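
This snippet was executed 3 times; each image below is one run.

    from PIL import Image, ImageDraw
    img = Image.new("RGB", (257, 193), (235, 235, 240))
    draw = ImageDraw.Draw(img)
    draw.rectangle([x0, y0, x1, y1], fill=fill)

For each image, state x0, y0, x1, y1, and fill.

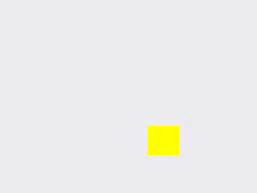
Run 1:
x0 = 148; y0 = 126; x1 = 178; y1 = 154; fill = 'yellow'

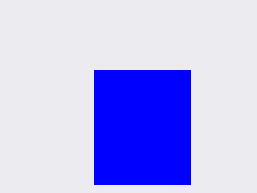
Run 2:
x0 = 94, y0 = 70, x1 = 190, y1 = 184, fill = 'blue'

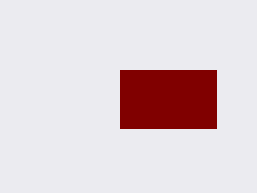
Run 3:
x0 = 120, y0 = 70, x1 = 216, y1 = 128, fill = 'maroon'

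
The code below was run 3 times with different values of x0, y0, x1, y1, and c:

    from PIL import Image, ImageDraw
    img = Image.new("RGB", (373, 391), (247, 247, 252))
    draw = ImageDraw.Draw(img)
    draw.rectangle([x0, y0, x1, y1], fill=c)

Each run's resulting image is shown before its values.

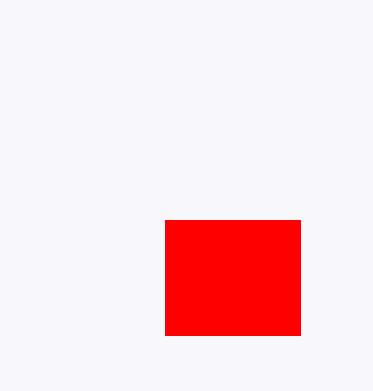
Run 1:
x0 = 165; y0 = 220; x1 = 300; y1 = 335; c = 'red'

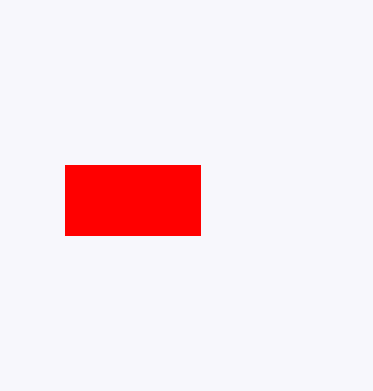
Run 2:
x0 = 65
y0 = 165
x1 = 200
y1 = 235
c = 'red'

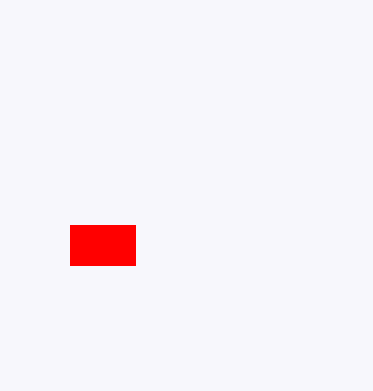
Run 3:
x0 = 70; y0 = 225; x1 = 135; y1 = 265; c = 'red'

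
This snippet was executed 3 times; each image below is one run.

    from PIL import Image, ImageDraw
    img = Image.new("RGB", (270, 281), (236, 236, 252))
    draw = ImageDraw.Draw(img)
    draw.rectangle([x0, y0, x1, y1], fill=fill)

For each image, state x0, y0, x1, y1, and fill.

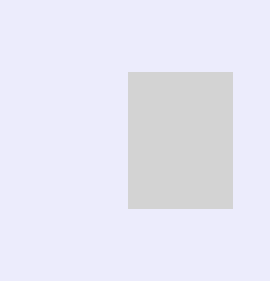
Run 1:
x0 = 128, y0 = 72, x1 = 232, y1 = 208, fill = 'lightgray'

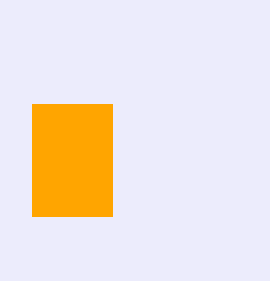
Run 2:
x0 = 32, y0 = 104, x1 = 112, y1 = 216, fill = 'orange'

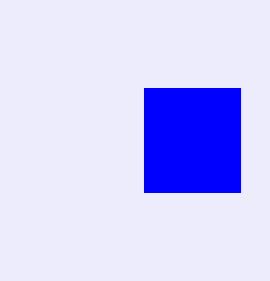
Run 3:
x0 = 144, y0 = 88, x1 = 240, y1 = 192, fill = 'blue'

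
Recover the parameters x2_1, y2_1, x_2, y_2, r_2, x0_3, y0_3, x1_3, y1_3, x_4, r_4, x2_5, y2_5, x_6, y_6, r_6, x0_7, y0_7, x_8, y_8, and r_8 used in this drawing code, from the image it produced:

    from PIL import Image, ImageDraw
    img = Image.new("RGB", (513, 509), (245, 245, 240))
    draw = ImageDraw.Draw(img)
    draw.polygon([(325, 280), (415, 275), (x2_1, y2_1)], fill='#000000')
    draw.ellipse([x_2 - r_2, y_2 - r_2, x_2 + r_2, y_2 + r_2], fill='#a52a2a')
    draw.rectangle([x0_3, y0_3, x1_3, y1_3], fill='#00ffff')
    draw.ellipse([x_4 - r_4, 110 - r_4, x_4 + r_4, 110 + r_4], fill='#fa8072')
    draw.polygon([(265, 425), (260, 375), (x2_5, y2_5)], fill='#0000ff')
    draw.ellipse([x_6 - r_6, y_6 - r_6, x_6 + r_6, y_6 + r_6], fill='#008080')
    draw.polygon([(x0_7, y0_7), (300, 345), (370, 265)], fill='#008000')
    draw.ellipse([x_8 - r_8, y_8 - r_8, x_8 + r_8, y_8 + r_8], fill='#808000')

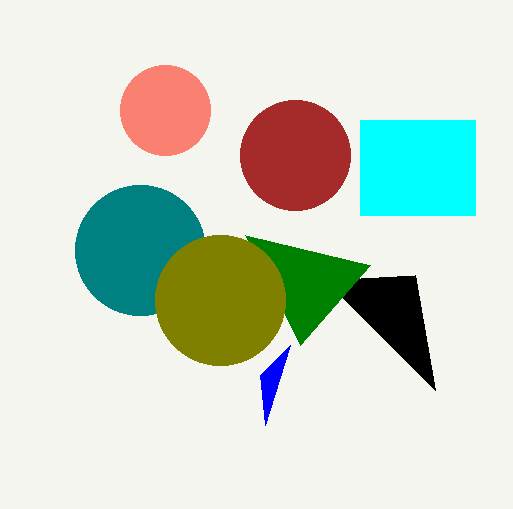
x2_1 = 435
y2_1 = 390
x_2 = 295
y_2 = 155
r_2 = 55
x0_3 = 360
y0_3 = 120
x1_3 = 475
y1_3 = 215
x_4 = 165
r_4 = 45
x2_5 = 290
y2_5 = 345
x_6 = 140
y_6 = 250
r_6 = 65
x0_7 = 245
y0_7 = 235
x_8 = 220
y_8 = 300
r_8 = 65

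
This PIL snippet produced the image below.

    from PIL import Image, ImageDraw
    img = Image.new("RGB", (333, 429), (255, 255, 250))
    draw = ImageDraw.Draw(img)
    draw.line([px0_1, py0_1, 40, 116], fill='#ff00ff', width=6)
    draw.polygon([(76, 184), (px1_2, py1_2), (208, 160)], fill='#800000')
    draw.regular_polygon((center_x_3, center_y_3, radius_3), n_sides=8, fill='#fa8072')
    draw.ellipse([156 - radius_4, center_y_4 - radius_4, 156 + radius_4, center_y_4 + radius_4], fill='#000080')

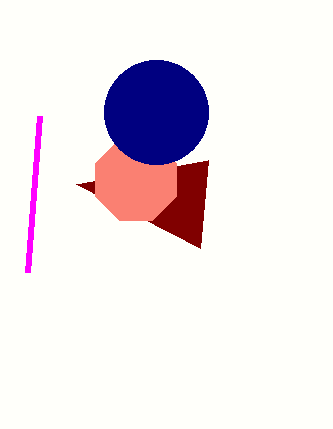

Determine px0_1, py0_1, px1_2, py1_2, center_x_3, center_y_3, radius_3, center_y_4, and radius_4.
px0_1 = 28, py0_1 = 272, px1_2 = 200, py1_2 = 248, center_x_3 = 136, center_y_3 = 180, radius_3 = 44, center_y_4 = 112, radius_4 = 52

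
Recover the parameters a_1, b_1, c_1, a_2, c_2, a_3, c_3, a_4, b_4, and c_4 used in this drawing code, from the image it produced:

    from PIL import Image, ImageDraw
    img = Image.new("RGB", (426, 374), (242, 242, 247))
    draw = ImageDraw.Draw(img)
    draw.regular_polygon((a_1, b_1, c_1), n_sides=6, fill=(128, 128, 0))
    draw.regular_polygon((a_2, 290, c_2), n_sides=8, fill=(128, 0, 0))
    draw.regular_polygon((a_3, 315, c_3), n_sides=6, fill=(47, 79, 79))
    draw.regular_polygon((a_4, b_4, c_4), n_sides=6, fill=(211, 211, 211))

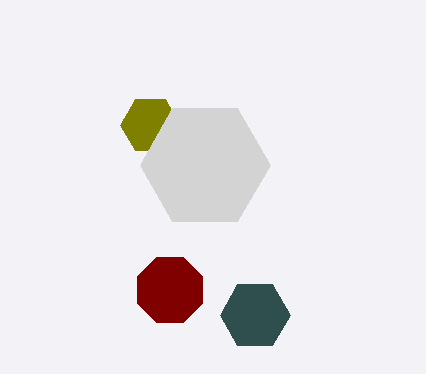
a_1 = 150, b_1 = 125, c_1 = 30, a_2 = 170, c_2 = 35, a_3 = 255, c_3 = 35, a_4 = 205, b_4 = 165, c_4 = 65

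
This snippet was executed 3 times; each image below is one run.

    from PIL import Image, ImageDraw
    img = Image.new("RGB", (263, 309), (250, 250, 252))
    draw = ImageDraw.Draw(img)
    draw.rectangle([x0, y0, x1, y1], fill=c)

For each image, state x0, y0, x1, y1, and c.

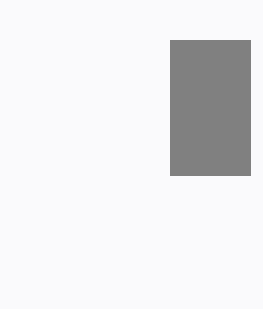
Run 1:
x0 = 170
y0 = 40
x1 = 250
y1 = 175
c = 'gray'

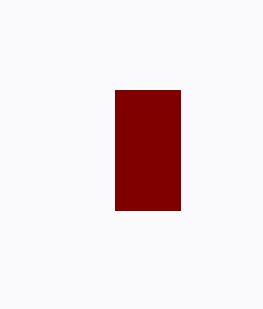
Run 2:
x0 = 115
y0 = 90
x1 = 180
y1 = 210
c = 'maroon'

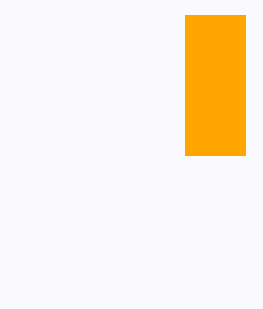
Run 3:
x0 = 185; y0 = 15; x1 = 245; y1 = 155; c = 'orange'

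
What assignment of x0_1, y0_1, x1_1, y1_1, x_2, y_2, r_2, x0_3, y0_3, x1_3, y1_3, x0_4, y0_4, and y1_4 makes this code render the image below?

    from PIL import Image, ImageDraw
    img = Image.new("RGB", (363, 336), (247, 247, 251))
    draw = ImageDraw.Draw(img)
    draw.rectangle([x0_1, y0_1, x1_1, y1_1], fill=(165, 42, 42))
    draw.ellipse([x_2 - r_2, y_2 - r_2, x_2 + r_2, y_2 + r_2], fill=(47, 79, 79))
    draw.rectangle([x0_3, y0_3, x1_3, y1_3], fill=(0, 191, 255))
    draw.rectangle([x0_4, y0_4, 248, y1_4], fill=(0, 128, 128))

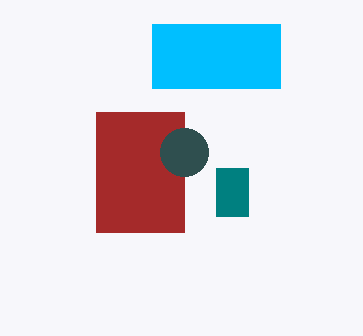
x0_1 = 96, y0_1 = 112, x1_1 = 184, y1_1 = 232, x_2 = 184, y_2 = 152, r_2 = 24, x0_3 = 152, y0_3 = 24, x1_3 = 280, y1_3 = 88, x0_4 = 216, y0_4 = 168, y1_4 = 216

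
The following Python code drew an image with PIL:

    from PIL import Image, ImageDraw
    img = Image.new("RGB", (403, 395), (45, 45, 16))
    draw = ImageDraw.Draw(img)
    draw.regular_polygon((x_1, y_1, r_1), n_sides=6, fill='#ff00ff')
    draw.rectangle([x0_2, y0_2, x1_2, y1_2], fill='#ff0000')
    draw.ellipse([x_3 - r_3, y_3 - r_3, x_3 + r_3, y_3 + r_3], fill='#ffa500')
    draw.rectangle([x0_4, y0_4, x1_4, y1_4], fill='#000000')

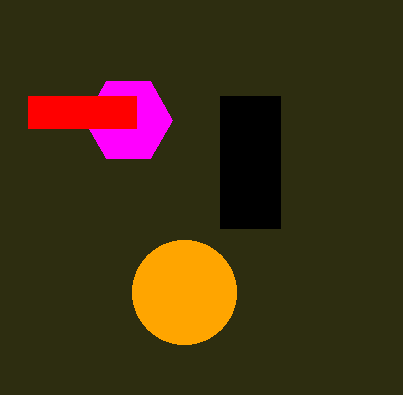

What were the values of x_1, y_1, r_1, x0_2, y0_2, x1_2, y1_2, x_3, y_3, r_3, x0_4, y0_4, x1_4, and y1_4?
x_1 = 128; y_1 = 120; r_1 = 44; x0_2 = 28; y0_2 = 96; x1_2 = 136; y1_2 = 128; x_3 = 184; y_3 = 292; r_3 = 52; x0_4 = 220; y0_4 = 96; x1_4 = 280; y1_4 = 228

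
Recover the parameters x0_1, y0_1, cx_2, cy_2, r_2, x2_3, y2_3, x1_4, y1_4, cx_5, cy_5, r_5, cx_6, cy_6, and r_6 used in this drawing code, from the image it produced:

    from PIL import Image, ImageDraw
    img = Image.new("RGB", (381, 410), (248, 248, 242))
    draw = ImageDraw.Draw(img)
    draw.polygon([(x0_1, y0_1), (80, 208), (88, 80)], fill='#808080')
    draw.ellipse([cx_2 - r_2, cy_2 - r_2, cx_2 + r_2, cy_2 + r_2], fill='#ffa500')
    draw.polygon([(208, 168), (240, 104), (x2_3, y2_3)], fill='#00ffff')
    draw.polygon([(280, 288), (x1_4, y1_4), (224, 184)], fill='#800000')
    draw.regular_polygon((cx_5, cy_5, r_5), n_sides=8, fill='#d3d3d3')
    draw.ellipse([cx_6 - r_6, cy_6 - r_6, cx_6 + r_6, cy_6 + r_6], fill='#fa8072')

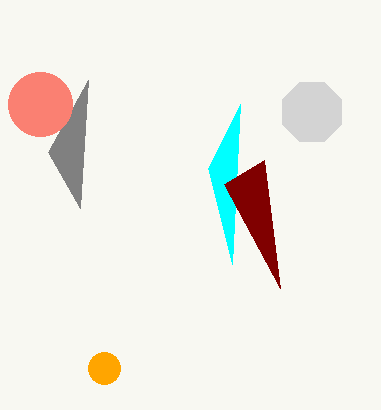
x0_1 = 48; y0_1 = 152; cx_2 = 104; cy_2 = 368; r_2 = 16; x2_3 = 232; y2_3 = 264; x1_4 = 264; y1_4 = 160; cx_5 = 312; cy_5 = 112; r_5 = 32; cx_6 = 40; cy_6 = 104; r_6 = 32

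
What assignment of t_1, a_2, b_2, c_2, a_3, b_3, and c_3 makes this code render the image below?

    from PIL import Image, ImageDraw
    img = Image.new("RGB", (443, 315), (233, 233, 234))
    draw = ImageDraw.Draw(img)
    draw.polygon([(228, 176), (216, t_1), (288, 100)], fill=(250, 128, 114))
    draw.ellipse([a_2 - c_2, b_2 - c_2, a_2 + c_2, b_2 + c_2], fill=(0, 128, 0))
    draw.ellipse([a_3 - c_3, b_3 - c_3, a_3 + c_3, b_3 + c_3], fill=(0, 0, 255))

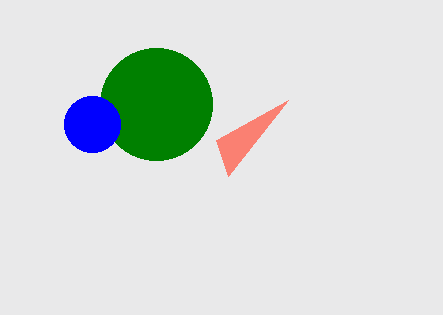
t_1 = 140; a_2 = 156; b_2 = 104; c_2 = 56; a_3 = 92; b_3 = 124; c_3 = 28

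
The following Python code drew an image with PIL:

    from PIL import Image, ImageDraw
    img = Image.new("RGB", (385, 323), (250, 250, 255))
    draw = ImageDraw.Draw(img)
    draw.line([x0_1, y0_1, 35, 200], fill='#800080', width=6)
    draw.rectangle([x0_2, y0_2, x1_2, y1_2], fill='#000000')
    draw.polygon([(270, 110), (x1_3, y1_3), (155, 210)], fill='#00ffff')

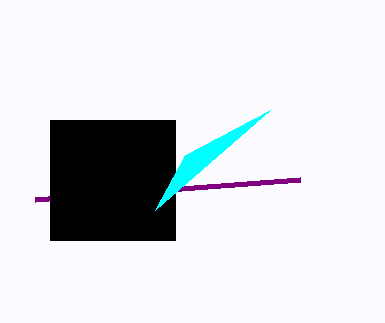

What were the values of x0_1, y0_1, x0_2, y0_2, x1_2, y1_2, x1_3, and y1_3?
x0_1 = 300, y0_1 = 180, x0_2 = 50, y0_2 = 120, x1_2 = 175, y1_2 = 240, x1_3 = 185, y1_3 = 155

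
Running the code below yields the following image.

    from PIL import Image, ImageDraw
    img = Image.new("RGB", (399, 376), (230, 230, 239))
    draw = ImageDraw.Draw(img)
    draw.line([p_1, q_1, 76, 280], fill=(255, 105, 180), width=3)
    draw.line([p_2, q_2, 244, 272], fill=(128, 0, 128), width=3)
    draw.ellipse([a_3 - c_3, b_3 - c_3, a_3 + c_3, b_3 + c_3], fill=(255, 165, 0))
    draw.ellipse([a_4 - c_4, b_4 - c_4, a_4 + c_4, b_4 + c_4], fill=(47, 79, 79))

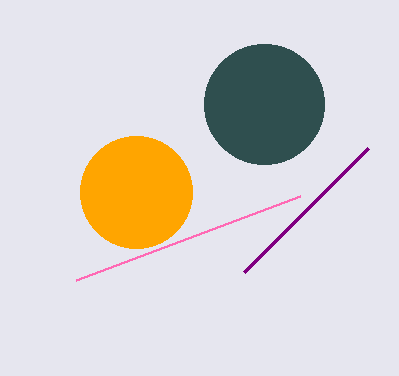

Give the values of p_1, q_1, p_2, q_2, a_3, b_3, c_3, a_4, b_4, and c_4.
p_1 = 300; q_1 = 196; p_2 = 368; q_2 = 148; a_3 = 136; b_3 = 192; c_3 = 56; a_4 = 264; b_4 = 104; c_4 = 60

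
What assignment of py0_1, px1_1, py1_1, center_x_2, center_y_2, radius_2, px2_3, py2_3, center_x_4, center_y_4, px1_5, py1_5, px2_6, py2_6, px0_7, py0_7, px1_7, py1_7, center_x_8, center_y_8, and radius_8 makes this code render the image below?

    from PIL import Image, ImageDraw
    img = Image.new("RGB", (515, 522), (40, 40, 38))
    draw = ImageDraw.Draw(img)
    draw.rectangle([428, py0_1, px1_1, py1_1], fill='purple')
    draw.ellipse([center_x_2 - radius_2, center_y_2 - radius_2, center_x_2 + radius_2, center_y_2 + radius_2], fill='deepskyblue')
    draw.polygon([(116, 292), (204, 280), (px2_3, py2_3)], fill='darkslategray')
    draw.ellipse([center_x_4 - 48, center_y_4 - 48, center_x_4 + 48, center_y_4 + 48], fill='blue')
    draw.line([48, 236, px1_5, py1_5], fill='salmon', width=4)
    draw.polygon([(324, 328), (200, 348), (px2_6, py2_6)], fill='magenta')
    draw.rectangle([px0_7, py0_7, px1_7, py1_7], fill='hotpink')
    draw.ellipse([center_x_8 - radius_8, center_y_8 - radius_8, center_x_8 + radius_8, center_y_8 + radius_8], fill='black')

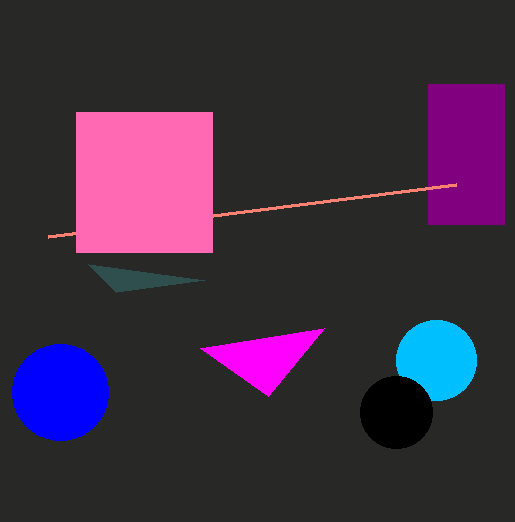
py0_1 = 84; px1_1 = 504; py1_1 = 224; center_x_2 = 436; center_y_2 = 360; radius_2 = 40; px2_3 = 88; py2_3 = 264; center_x_4 = 60; center_y_4 = 392; px1_5 = 456; py1_5 = 184; px2_6 = 268; py2_6 = 396; px0_7 = 76; py0_7 = 112; px1_7 = 212; py1_7 = 252; center_x_8 = 396; center_y_8 = 412; radius_8 = 36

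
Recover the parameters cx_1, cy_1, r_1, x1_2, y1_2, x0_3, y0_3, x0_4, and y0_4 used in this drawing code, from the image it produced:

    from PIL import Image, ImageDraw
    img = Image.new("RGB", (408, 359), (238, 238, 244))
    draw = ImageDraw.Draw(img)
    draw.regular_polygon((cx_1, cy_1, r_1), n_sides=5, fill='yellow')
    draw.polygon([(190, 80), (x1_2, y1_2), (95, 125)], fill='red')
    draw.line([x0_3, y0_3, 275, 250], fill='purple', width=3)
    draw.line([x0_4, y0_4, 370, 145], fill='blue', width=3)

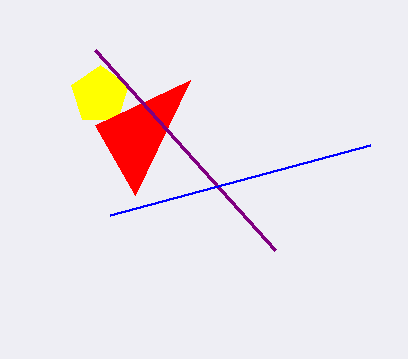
cx_1 = 100; cy_1 = 95; r_1 = 30; x1_2 = 135; y1_2 = 195; x0_3 = 95; y0_3 = 50; x0_4 = 110; y0_4 = 215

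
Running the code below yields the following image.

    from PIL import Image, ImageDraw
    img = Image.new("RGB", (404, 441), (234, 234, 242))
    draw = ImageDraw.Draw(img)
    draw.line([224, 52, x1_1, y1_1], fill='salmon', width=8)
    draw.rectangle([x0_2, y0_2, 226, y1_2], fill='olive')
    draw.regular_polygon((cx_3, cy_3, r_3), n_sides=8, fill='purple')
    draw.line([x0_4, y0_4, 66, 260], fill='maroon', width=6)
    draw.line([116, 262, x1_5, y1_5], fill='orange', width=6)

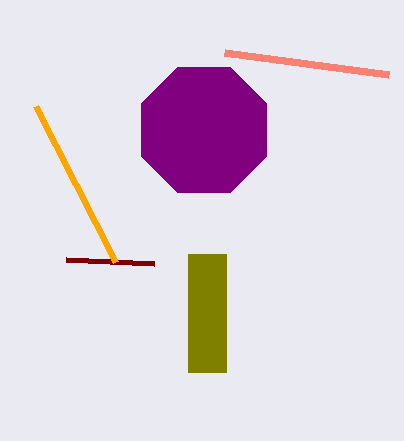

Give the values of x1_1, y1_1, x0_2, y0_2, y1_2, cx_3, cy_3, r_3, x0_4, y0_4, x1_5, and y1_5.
x1_1 = 388; y1_1 = 74; x0_2 = 188; y0_2 = 254; y1_2 = 372; cx_3 = 204; cy_3 = 130; r_3 = 68; x0_4 = 154; y0_4 = 264; x1_5 = 36; y1_5 = 106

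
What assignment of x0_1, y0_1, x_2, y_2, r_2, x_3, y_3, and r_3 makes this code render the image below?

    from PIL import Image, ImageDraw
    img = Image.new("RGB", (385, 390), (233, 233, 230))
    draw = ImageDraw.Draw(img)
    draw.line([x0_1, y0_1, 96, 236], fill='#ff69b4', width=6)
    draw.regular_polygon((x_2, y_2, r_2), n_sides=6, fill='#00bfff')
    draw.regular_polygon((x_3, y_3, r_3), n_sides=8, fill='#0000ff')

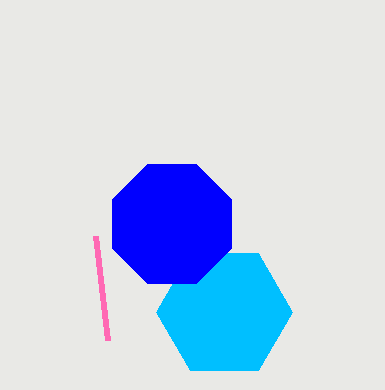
x0_1 = 108
y0_1 = 340
x_2 = 224
y_2 = 312
r_2 = 68
x_3 = 172
y_3 = 224
r_3 = 64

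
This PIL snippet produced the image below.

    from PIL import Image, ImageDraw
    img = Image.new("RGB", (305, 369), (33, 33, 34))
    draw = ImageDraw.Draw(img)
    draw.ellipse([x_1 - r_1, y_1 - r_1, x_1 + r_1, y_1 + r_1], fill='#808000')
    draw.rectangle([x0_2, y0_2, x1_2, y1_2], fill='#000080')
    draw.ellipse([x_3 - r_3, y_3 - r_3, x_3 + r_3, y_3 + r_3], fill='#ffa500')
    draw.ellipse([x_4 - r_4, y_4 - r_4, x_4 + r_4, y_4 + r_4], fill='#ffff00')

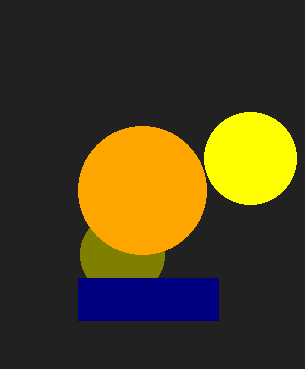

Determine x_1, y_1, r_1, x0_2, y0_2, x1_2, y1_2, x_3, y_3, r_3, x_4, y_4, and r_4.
x_1 = 122, y_1 = 254, r_1 = 42, x0_2 = 78, y0_2 = 278, x1_2 = 218, y1_2 = 320, x_3 = 142, y_3 = 190, r_3 = 64, x_4 = 250, y_4 = 158, r_4 = 46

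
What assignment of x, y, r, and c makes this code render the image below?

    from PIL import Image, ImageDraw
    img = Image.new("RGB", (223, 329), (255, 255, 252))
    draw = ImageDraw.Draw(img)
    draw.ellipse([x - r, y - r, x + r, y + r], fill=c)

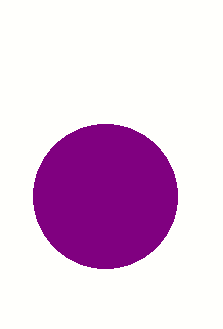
x = 105, y = 196, r = 72, c = 'purple'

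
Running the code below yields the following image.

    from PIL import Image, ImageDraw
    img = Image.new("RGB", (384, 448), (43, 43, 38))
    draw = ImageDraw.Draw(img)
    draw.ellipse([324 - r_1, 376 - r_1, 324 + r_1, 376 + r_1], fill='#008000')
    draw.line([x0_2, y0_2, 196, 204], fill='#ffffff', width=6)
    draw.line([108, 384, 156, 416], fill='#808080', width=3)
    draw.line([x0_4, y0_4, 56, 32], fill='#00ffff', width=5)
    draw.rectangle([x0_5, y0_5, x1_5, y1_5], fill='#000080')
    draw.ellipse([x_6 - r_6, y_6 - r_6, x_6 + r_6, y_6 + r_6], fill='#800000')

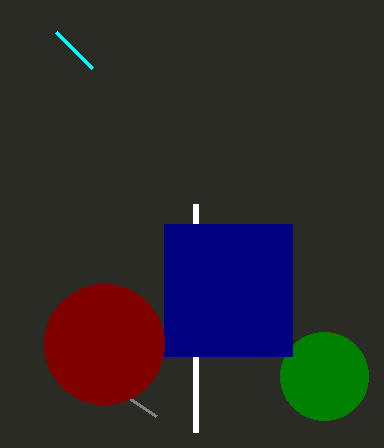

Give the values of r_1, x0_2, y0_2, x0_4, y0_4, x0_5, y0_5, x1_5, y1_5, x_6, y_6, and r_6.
r_1 = 44
x0_2 = 196
y0_2 = 432
x0_4 = 92
y0_4 = 68
x0_5 = 164
y0_5 = 224
x1_5 = 292
y1_5 = 356
x_6 = 104
y_6 = 344
r_6 = 60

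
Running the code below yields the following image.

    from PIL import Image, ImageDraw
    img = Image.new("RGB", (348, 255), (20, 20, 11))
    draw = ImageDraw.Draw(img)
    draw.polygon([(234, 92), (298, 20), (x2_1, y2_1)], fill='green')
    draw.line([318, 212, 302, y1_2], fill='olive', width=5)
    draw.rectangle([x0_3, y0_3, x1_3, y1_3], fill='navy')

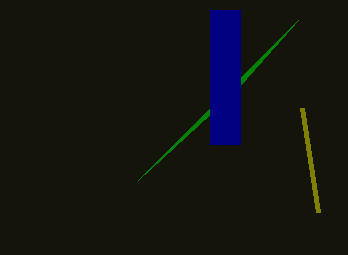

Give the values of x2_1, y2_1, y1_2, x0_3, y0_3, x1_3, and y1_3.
x2_1 = 138
y2_1 = 180
y1_2 = 108
x0_3 = 210
y0_3 = 10
x1_3 = 240
y1_3 = 144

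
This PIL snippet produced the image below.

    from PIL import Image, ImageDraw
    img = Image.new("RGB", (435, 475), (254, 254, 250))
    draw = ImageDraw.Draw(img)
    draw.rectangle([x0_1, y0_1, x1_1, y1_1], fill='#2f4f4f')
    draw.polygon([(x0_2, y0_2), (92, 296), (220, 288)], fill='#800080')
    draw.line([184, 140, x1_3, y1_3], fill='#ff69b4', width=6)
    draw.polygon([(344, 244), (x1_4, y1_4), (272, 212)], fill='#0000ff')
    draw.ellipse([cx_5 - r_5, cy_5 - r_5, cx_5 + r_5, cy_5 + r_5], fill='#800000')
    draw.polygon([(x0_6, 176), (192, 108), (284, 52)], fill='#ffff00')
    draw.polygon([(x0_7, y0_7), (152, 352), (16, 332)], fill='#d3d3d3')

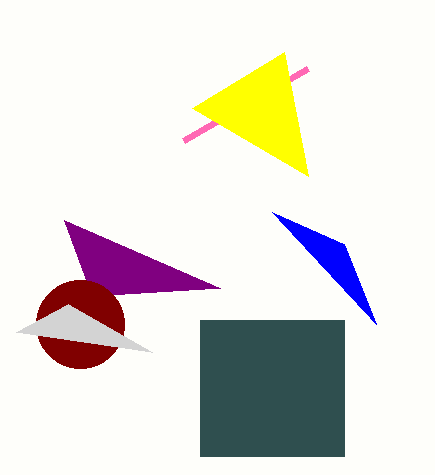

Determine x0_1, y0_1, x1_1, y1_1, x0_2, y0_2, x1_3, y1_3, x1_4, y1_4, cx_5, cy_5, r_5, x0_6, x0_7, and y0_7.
x0_1 = 200, y0_1 = 320, x1_1 = 344, y1_1 = 456, x0_2 = 64, y0_2 = 220, x1_3 = 308, y1_3 = 68, x1_4 = 376, y1_4 = 324, cx_5 = 80, cy_5 = 324, r_5 = 44, x0_6 = 308, x0_7 = 68, y0_7 = 304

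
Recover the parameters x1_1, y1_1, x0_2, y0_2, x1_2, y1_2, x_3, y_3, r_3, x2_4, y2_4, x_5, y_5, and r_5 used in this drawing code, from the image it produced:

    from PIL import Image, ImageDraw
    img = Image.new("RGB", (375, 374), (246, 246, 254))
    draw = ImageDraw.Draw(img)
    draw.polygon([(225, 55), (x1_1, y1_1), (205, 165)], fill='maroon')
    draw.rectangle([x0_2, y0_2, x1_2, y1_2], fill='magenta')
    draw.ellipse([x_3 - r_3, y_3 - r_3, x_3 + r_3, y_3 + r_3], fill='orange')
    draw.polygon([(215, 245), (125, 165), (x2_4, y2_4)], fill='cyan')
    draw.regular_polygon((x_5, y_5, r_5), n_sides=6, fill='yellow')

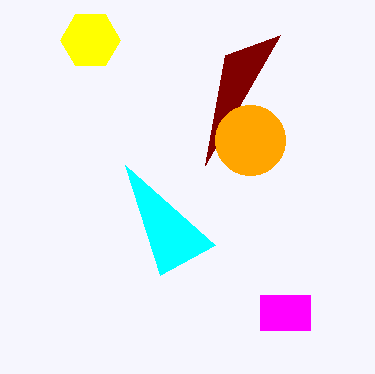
x1_1 = 280, y1_1 = 35, x0_2 = 260, y0_2 = 295, x1_2 = 310, y1_2 = 330, x_3 = 250, y_3 = 140, r_3 = 35, x2_4 = 160, y2_4 = 275, x_5 = 90, y_5 = 40, r_5 = 30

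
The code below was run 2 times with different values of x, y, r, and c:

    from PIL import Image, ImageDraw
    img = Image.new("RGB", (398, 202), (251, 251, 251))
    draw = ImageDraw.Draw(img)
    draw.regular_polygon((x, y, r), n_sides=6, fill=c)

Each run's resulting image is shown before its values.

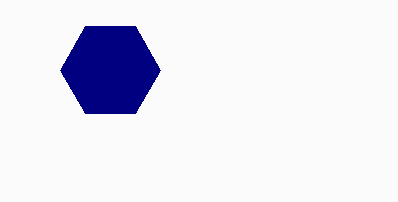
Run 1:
x = 110, y = 70, r = 50, c = 'navy'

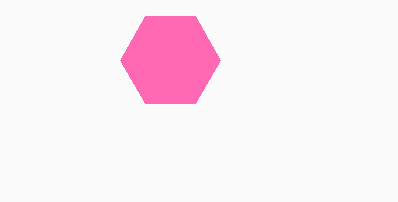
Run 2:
x = 170, y = 60, r = 50, c = 'hotpink'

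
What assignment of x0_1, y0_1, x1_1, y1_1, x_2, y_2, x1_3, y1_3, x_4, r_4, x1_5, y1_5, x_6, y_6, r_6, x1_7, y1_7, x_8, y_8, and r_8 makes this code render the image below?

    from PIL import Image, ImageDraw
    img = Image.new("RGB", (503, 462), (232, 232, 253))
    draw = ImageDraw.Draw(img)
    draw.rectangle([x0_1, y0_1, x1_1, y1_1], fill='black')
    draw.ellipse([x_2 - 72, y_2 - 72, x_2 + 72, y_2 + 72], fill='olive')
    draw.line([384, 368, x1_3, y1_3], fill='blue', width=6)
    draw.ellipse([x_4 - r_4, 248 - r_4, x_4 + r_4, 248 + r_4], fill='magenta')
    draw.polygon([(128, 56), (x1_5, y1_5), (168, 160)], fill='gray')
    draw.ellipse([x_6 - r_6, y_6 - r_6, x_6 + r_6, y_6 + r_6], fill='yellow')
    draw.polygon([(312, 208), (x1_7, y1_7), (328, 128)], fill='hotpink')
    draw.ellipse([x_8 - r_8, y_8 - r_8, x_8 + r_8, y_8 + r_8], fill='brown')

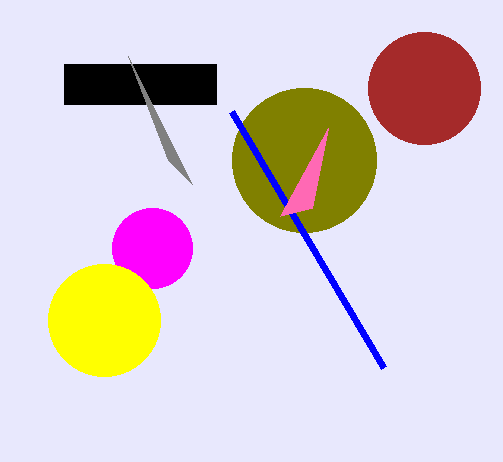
x0_1 = 64
y0_1 = 64
x1_1 = 216
y1_1 = 104
x_2 = 304
y_2 = 160
x1_3 = 232
y1_3 = 112
x_4 = 152
r_4 = 40
x1_5 = 192
y1_5 = 184
x_6 = 104
y_6 = 320
r_6 = 56
x1_7 = 280
y1_7 = 216
x_8 = 424
y_8 = 88
r_8 = 56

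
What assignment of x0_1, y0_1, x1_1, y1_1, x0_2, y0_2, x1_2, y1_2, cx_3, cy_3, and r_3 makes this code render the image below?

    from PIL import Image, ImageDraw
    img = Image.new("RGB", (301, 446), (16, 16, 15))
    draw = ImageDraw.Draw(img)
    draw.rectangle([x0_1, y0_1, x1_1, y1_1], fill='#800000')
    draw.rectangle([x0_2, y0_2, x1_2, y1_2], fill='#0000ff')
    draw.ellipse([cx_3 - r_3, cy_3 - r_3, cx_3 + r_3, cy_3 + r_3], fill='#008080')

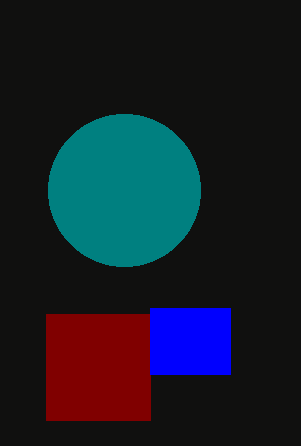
x0_1 = 46
y0_1 = 314
x1_1 = 150
y1_1 = 420
x0_2 = 150
y0_2 = 308
x1_2 = 230
y1_2 = 374
cx_3 = 124
cy_3 = 190
r_3 = 76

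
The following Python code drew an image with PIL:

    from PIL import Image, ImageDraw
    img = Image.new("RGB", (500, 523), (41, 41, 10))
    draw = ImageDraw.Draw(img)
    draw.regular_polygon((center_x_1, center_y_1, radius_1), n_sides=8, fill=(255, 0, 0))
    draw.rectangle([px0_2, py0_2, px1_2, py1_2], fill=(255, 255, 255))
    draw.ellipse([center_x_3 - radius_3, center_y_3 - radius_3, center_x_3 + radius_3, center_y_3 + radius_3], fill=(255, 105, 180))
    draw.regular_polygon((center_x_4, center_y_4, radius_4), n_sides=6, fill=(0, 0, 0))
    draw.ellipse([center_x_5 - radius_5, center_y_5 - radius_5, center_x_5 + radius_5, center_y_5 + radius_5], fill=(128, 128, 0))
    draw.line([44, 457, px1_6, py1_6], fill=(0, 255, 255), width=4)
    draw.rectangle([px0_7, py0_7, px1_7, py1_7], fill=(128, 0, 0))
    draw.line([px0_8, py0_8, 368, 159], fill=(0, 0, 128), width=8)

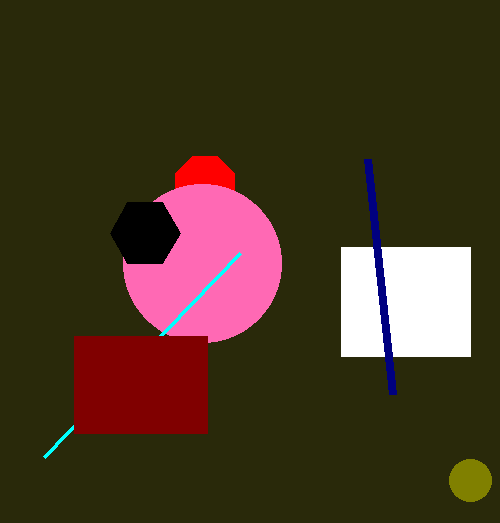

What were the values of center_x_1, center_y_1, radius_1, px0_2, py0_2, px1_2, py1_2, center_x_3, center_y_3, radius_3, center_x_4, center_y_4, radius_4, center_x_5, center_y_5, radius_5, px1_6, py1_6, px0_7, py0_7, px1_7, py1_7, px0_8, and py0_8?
center_x_1 = 205
center_y_1 = 186
radius_1 = 32
px0_2 = 341
py0_2 = 247
px1_2 = 470
py1_2 = 356
center_x_3 = 202
center_y_3 = 263
radius_3 = 79
center_x_4 = 145
center_y_4 = 233
radius_4 = 35
center_x_5 = 470
center_y_5 = 480
radius_5 = 21
px1_6 = 240
py1_6 = 253
px0_7 = 74
py0_7 = 336
px1_7 = 207
py1_7 = 433
px0_8 = 393
py0_8 = 394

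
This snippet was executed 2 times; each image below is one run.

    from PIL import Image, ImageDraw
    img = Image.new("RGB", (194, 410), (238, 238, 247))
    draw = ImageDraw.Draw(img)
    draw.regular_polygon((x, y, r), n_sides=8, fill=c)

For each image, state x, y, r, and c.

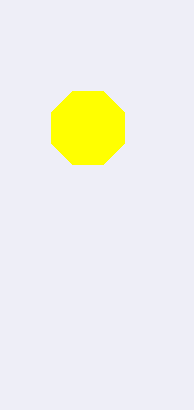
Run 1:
x = 88, y = 128, r = 40, c = 'yellow'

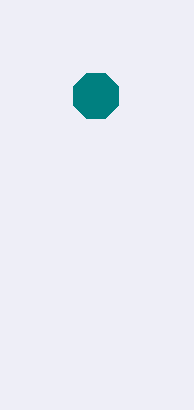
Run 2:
x = 96
y = 96
r = 24
c = 'teal'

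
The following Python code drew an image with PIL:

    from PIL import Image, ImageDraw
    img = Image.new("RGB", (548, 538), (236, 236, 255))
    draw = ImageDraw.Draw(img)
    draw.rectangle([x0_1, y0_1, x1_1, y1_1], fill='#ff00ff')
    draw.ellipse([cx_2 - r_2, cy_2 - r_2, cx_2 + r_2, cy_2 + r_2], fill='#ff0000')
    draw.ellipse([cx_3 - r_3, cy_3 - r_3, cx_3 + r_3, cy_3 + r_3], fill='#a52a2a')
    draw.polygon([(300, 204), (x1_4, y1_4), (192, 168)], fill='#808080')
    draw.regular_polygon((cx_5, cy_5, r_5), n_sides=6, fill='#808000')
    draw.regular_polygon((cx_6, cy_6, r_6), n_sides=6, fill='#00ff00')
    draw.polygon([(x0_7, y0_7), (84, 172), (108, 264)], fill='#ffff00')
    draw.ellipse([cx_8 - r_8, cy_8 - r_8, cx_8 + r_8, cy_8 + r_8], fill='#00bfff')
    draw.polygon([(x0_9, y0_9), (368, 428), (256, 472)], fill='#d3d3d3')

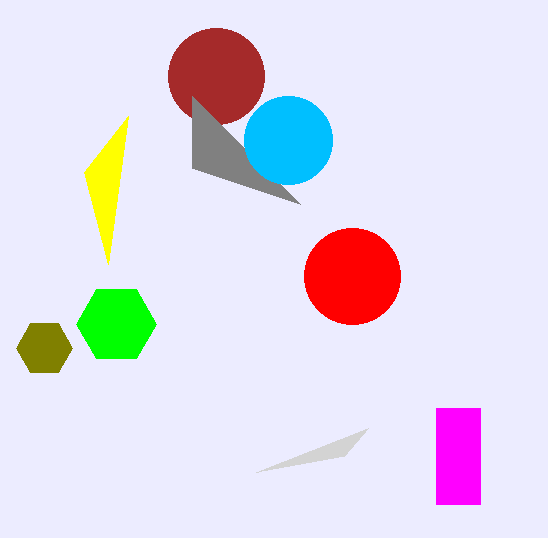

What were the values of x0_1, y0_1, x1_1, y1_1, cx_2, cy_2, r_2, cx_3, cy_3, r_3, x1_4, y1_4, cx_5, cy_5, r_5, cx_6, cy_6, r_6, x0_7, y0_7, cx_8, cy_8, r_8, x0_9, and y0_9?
x0_1 = 436
y0_1 = 408
x1_1 = 480
y1_1 = 504
cx_2 = 352
cy_2 = 276
r_2 = 48
cx_3 = 216
cy_3 = 76
r_3 = 48
x1_4 = 192
y1_4 = 96
cx_5 = 44
cy_5 = 348
r_5 = 28
cx_6 = 116
cy_6 = 324
r_6 = 40
x0_7 = 128
y0_7 = 116
cx_8 = 288
cy_8 = 140
r_8 = 44
x0_9 = 344
y0_9 = 456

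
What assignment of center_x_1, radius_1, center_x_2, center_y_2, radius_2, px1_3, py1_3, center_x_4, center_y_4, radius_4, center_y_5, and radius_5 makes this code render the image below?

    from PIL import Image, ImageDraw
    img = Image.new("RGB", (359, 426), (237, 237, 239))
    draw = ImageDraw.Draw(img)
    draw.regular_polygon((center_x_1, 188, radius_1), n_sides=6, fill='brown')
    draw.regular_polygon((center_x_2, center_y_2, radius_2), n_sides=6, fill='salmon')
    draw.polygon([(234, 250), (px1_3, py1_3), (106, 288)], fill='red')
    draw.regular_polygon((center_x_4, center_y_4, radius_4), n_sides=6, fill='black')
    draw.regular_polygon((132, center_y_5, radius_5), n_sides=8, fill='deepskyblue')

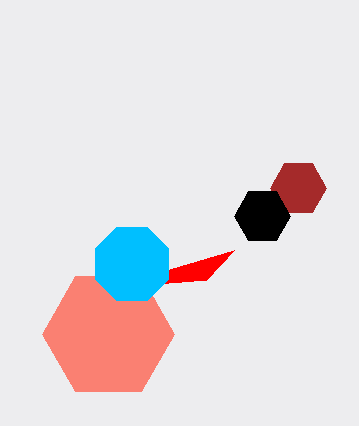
center_x_1 = 298
radius_1 = 28
center_x_2 = 108
center_y_2 = 334
radius_2 = 66
px1_3 = 206
py1_3 = 280
center_x_4 = 262
center_y_4 = 216
radius_4 = 28
center_y_5 = 264
radius_5 = 40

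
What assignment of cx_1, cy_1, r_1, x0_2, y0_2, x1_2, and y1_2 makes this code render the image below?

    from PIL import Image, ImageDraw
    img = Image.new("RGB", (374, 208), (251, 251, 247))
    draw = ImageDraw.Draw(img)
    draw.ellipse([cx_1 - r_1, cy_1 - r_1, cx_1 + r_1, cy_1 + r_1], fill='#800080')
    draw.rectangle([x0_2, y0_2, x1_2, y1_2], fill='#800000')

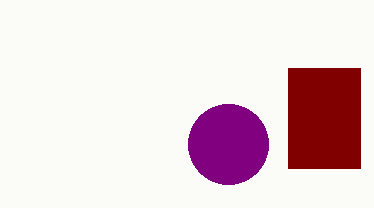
cx_1 = 228, cy_1 = 144, r_1 = 40, x0_2 = 288, y0_2 = 68, x1_2 = 360, y1_2 = 168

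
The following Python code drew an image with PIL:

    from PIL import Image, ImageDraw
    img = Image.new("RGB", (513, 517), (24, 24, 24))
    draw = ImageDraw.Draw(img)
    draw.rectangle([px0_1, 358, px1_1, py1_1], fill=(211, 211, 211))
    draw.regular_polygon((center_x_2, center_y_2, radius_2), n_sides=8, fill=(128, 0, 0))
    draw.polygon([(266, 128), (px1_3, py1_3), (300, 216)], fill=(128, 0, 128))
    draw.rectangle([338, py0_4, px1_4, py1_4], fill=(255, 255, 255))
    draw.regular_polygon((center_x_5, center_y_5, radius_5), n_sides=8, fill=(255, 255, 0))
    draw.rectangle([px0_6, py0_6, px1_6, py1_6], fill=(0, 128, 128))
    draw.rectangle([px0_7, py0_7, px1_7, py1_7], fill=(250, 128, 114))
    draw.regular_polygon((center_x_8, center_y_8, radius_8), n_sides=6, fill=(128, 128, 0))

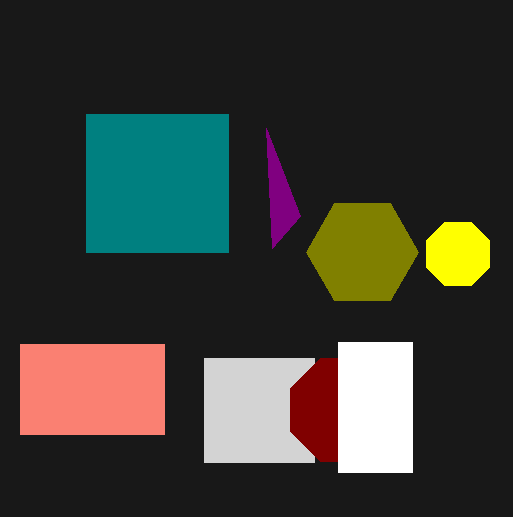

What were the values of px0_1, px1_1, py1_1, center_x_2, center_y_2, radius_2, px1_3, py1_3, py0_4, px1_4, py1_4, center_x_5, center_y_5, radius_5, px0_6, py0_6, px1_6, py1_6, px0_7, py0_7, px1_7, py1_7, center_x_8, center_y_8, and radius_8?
px0_1 = 204, px1_1 = 314, py1_1 = 462, center_x_2 = 342, center_y_2 = 410, radius_2 = 56, px1_3 = 272, py1_3 = 248, py0_4 = 342, px1_4 = 412, py1_4 = 472, center_x_5 = 458, center_y_5 = 254, radius_5 = 34, px0_6 = 86, py0_6 = 114, px1_6 = 228, py1_6 = 252, px0_7 = 20, py0_7 = 344, px1_7 = 164, py1_7 = 434, center_x_8 = 362, center_y_8 = 252, radius_8 = 56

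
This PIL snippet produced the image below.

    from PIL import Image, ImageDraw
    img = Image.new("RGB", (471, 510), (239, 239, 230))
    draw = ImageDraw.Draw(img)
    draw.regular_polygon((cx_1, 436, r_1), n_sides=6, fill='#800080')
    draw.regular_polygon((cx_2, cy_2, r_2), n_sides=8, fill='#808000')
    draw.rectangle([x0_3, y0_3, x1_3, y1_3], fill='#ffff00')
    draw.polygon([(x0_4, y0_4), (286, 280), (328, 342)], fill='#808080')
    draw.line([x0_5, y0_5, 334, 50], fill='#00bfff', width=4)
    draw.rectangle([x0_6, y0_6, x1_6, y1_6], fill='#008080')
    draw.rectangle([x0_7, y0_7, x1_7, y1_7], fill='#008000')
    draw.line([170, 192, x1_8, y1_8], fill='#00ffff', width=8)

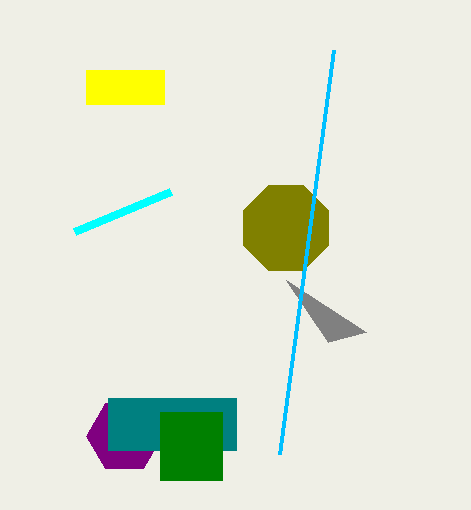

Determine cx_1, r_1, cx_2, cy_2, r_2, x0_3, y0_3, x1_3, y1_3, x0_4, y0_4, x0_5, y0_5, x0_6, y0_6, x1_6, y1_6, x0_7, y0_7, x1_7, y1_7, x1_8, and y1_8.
cx_1 = 124; r_1 = 38; cx_2 = 286; cy_2 = 228; r_2 = 46; x0_3 = 86; y0_3 = 70; x1_3 = 164; y1_3 = 104; x0_4 = 366; y0_4 = 332; x0_5 = 280; y0_5 = 454; x0_6 = 108; y0_6 = 398; x1_6 = 236; y1_6 = 450; x0_7 = 160; y0_7 = 412; x1_7 = 222; y1_7 = 480; x1_8 = 74; y1_8 = 232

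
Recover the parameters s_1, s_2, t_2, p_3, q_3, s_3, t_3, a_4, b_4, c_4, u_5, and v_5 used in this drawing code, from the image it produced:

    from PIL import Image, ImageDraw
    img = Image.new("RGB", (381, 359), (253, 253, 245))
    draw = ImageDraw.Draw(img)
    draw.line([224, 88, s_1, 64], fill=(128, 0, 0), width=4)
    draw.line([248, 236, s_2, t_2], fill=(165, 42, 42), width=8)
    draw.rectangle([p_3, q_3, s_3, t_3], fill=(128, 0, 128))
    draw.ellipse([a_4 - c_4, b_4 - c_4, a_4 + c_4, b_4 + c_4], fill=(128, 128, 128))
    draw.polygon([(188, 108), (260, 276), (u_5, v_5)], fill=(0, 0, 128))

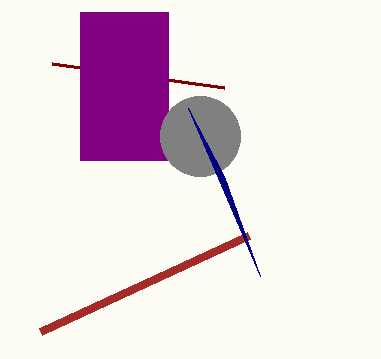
s_1 = 52, s_2 = 40, t_2 = 332, p_3 = 80, q_3 = 12, s_3 = 168, t_3 = 160, a_4 = 200, b_4 = 136, c_4 = 40, u_5 = 224, v_5 = 176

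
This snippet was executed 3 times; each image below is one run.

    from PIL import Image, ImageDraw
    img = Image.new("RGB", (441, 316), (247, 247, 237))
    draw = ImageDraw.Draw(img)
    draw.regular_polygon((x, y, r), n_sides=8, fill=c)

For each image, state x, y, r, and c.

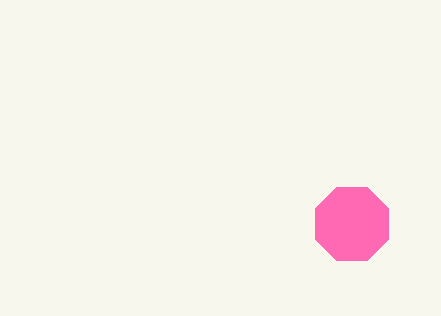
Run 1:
x = 352, y = 224, r = 40, c = 'hotpink'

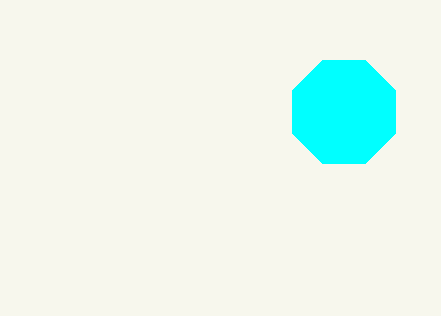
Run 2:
x = 344
y = 112
r = 56
c = 'cyan'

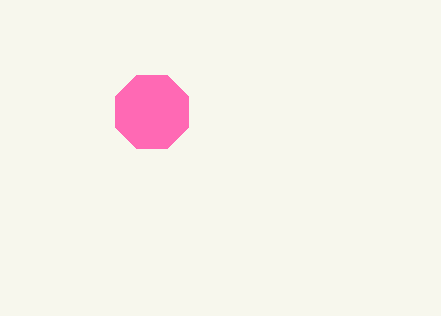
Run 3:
x = 152, y = 112, r = 40, c = 'hotpink'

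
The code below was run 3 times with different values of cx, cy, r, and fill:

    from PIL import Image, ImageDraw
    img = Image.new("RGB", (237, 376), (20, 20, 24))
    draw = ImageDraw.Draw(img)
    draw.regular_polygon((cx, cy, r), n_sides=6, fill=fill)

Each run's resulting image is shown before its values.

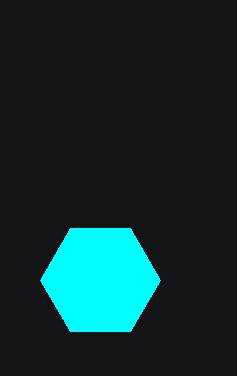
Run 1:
cx = 100; cy = 280; r = 60; fill = 'cyan'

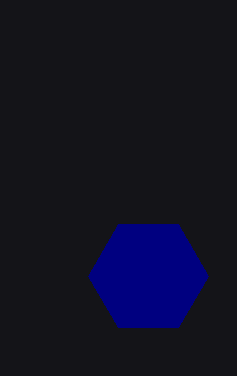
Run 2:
cx = 148; cy = 276; r = 60; fill = 'navy'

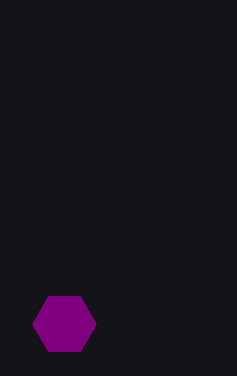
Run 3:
cx = 64; cy = 324; r = 32; fill = 'purple'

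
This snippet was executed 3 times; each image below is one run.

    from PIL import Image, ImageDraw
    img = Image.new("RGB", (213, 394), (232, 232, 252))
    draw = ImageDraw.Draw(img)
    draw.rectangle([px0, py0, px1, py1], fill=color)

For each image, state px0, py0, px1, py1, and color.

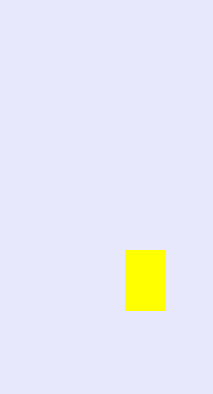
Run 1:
px0 = 125; py0 = 250; px1 = 165; py1 = 310; color = 'yellow'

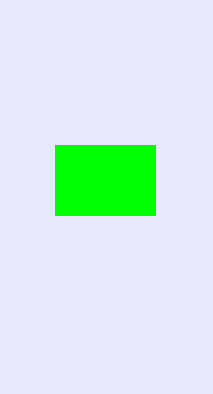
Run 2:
px0 = 55
py0 = 145
px1 = 155
py1 = 215
color = 'lime'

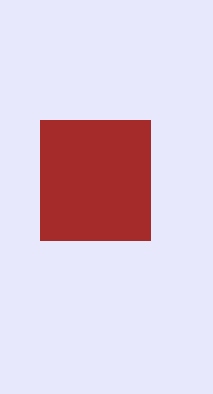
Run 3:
px0 = 40, py0 = 120, px1 = 150, py1 = 240, color = 'brown'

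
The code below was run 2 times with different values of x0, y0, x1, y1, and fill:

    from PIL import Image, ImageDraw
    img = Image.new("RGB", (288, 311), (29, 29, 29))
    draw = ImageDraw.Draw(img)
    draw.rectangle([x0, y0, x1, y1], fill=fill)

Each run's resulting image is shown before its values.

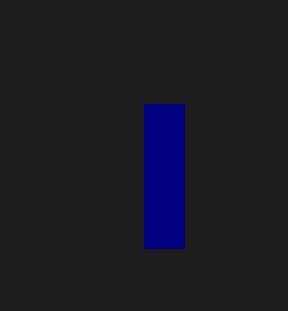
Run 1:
x0 = 144, y0 = 104, x1 = 184, y1 = 248, fill = 'navy'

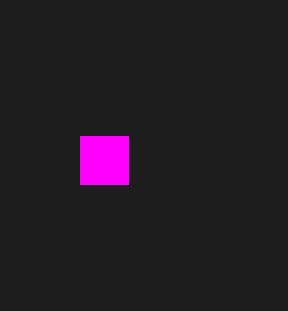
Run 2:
x0 = 80
y0 = 136
x1 = 128
y1 = 184
fill = 'magenta'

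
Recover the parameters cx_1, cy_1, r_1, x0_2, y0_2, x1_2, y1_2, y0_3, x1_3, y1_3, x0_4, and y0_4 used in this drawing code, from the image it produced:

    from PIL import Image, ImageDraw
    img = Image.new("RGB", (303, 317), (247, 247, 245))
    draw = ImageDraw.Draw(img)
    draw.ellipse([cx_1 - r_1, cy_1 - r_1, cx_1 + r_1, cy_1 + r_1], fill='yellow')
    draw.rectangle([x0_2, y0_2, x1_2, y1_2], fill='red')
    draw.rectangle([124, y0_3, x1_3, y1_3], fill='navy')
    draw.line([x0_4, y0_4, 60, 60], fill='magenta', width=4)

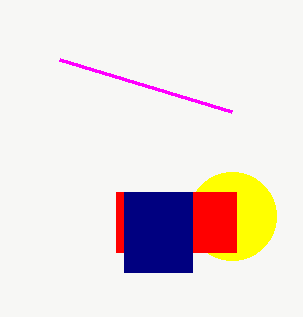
cx_1 = 232; cy_1 = 216; r_1 = 44; x0_2 = 116; y0_2 = 192; x1_2 = 236; y1_2 = 252; y0_3 = 192; x1_3 = 192; y1_3 = 272; x0_4 = 232; y0_4 = 112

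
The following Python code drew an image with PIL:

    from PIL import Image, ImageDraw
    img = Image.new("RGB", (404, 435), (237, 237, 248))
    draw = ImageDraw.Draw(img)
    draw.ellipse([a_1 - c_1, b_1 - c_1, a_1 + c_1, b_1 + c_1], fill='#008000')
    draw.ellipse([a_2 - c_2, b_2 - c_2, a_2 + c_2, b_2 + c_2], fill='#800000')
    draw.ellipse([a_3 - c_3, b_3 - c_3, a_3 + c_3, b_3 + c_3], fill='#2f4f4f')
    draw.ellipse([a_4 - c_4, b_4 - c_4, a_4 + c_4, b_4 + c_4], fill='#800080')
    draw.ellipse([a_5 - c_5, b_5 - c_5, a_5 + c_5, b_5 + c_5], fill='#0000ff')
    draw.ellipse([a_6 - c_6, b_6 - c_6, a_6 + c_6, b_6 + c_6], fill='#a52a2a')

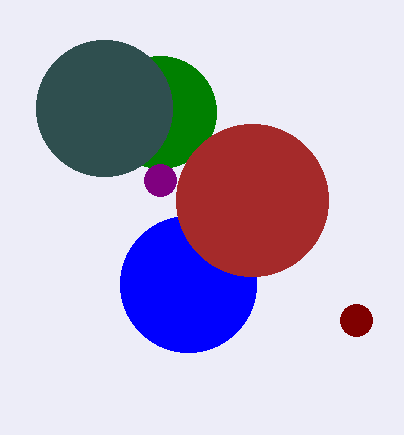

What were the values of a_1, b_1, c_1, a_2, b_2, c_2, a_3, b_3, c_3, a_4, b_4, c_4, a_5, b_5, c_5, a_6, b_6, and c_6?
a_1 = 160; b_1 = 112; c_1 = 56; a_2 = 356; b_2 = 320; c_2 = 16; a_3 = 104; b_3 = 108; c_3 = 68; a_4 = 160; b_4 = 180; c_4 = 16; a_5 = 188; b_5 = 284; c_5 = 68; a_6 = 252; b_6 = 200; c_6 = 76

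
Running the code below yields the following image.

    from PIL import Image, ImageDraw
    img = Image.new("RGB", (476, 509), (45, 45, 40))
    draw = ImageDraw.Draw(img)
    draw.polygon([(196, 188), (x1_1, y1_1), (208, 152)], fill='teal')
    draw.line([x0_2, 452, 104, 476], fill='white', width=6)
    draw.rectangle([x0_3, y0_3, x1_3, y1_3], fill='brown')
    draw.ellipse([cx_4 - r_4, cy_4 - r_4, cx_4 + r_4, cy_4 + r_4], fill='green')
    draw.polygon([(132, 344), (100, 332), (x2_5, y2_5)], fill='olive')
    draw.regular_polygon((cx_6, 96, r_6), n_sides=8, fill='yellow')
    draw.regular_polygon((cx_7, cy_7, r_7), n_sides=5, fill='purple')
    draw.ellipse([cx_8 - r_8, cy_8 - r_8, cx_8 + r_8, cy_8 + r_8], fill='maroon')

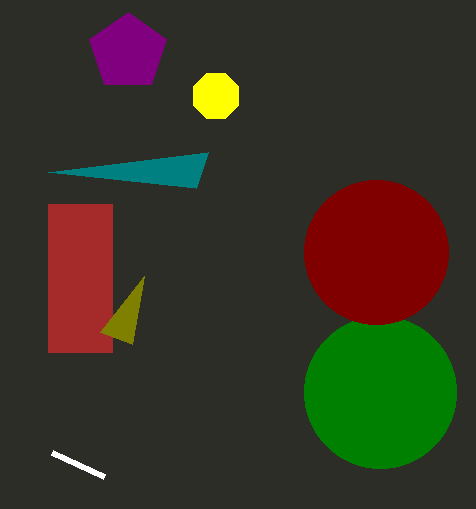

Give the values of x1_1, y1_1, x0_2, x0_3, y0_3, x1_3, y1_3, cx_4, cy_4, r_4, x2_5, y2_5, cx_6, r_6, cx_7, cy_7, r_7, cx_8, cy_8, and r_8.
x1_1 = 48, y1_1 = 172, x0_2 = 52, x0_3 = 48, y0_3 = 204, x1_3 = 112, y1_3 = 352, cx_4 = 380, cy_4 = 392, r_4 = 76, x2_5 = 144, y2_5 = 276, cx_6 = 216, r_6 = 24, cx_7 = 128, cy_7 = 52, r_7 = 40, cx_8 = 376, cy_8 = 252, r_8 = 72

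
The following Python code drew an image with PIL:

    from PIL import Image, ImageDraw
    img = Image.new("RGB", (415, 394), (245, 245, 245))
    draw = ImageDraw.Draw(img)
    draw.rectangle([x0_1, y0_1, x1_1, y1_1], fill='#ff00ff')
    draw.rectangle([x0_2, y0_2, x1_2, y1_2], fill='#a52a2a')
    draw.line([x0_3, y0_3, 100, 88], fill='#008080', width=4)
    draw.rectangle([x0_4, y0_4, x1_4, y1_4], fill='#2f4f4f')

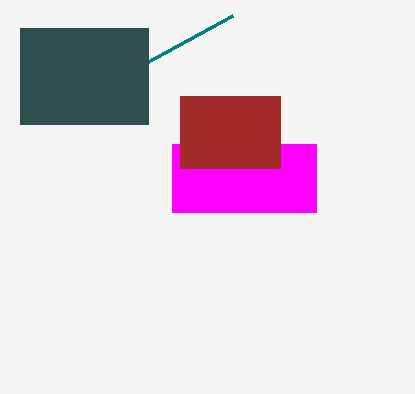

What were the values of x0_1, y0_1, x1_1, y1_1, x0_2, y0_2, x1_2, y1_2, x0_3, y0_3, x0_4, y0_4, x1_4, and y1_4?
x0_1 = 172, y0_1 = 144, x1_1 = 316, y1_1 = 212, x0_2 = 180, y0_2 = 96, x1_2 = 280, y1_2 = 168, x0_3 = 232, y0_3 = 16, x0_4 = 20, y0_4 = 28, x1_4 = 148, y1_4 = 124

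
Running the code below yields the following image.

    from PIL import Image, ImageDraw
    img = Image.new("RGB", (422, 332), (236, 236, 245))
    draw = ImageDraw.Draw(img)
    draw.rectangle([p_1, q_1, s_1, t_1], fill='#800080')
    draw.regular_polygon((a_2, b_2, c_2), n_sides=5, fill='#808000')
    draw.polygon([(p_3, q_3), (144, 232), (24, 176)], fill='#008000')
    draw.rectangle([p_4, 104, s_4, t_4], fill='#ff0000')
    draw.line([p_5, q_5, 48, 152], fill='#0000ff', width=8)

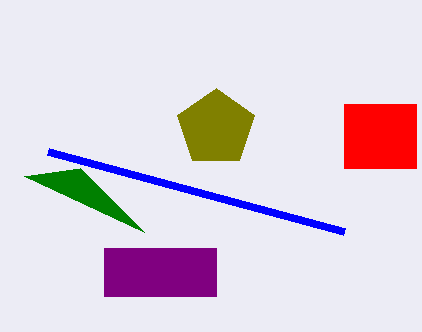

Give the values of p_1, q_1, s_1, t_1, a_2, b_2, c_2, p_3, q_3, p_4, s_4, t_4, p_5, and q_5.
p_1 = 104
q_1 = 248
s_1 = 216
t_1 = 296
a_2 = 216
b_2 = 128
c_2 = 40
p_3 = 80
q_3 = 168
p_4 = 344
s_4 = 416
t_4 = 168
p_5 = 344
q_5 = 232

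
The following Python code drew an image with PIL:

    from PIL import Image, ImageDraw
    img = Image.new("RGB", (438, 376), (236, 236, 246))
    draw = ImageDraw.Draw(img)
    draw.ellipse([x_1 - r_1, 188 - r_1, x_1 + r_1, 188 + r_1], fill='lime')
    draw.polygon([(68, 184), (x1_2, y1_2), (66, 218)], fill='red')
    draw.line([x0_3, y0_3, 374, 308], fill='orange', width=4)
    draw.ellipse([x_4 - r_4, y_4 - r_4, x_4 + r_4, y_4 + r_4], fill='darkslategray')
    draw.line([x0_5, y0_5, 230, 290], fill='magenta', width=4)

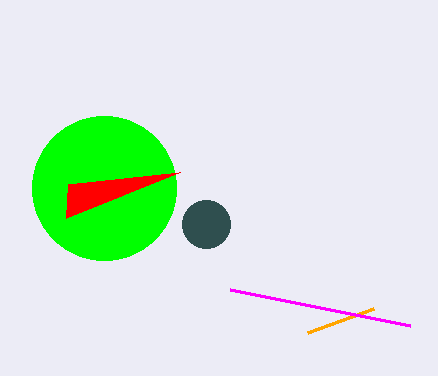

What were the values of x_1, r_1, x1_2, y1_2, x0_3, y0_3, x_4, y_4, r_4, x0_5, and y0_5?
x_1 = 104, r_1 = 72, x1_2 = 180, y1_2 = 172, x0_3 = 308, y0_3 = 332, x_4 = 206, y_4 = 224, r_4 = 24, x0_5 = 410, y0_5 = 326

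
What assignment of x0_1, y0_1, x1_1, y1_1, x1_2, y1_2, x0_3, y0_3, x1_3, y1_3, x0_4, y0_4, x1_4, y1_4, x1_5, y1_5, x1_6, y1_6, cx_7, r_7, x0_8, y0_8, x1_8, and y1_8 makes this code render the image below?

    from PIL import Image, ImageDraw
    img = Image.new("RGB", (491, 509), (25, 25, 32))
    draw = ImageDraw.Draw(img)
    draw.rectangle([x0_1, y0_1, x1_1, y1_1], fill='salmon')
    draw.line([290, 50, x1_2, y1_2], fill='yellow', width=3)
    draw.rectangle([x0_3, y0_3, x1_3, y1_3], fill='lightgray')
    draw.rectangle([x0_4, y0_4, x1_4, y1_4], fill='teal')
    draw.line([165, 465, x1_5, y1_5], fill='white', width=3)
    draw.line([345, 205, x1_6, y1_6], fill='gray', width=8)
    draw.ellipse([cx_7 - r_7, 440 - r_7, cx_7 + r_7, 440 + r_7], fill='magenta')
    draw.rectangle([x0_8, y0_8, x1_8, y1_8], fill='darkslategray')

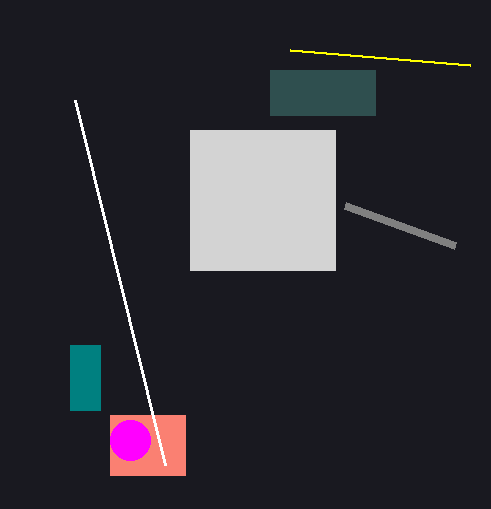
x0_1 = 110
y0_1 = 415
x1_1 = 185
y1_1 = 475
x1_2 = 470
y1_2 = 65
x0_3 = 190
y0_3 = 130
x1_3 = 335
y1_3 = 270
x0_4 = 70
y0_4 = 345
x1_4 = 100
y1_4 = 410
x1_5 = 75
y1_5 = 100
x1_6 = 455
y1_6 = 245
cx_7 = 130
r_7 = 20
x0_8 = 270
y0_8 = 70
x1_8 = 375
y1_8 = 115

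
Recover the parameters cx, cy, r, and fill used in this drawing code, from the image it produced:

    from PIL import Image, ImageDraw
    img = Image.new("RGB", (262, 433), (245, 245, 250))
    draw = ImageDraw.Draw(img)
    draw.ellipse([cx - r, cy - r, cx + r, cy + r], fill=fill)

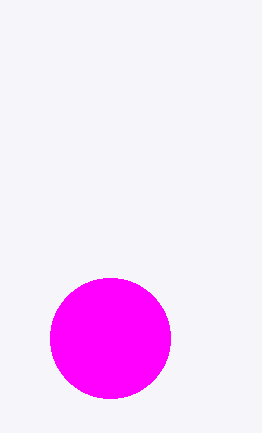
cx = 110
cy = 338
r = 60
fill = 'magenta'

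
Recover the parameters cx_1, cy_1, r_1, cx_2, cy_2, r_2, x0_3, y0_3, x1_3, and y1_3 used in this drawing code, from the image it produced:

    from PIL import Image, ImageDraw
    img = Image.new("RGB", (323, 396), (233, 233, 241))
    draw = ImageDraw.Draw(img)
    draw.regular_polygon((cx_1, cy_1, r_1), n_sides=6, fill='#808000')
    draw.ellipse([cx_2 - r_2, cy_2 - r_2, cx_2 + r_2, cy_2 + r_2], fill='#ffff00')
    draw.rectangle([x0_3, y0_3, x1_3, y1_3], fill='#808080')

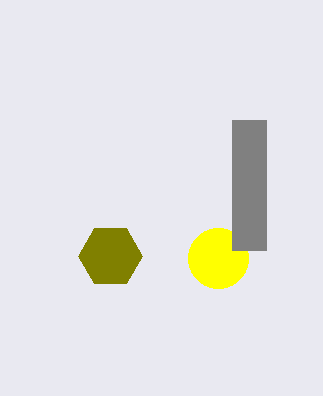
cx_1 = 110; cy_1 = 256; r_1 = 32; cx_2 = 218; cy_2 = 258; r_2 = 30; x0_3 = 232; y0_3 = 120; x1_3 = 266; y1_3 = 250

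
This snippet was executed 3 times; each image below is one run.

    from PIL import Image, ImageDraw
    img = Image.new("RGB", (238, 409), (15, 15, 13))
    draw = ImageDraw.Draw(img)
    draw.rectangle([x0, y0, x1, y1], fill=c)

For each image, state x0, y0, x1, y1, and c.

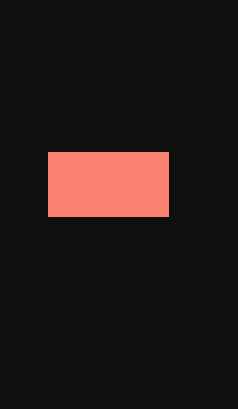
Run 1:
x0 = 48, y0 = 152, x1 = 168, y1 = 216, c = 'salmon'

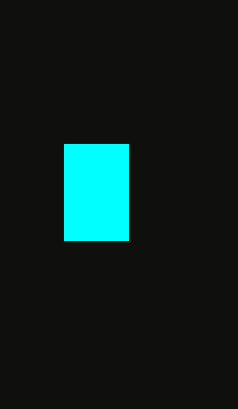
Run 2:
x0 = 64; y0 = 144; x1 = 128; y1 = 240; c = 'cyan'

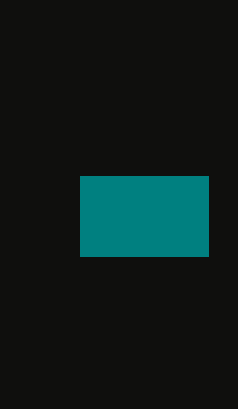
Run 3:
x0 = 80, y0 = 176, x1 = 208, y1 = 256, c = 'teal'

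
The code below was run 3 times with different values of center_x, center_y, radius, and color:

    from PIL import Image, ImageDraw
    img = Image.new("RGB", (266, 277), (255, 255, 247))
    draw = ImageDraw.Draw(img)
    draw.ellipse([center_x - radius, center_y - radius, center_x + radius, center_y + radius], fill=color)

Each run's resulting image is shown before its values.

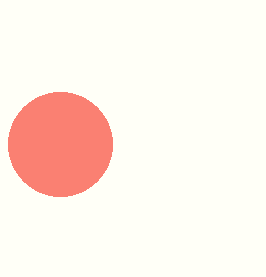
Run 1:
center_x = 60
center_y = 144
radius = 52
color = 'salmon'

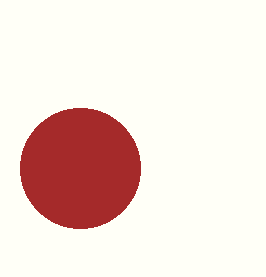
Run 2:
center_x = 80, center_y = 168, radius = 60, color = 'brown'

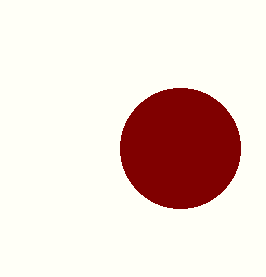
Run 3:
center_x = 180; center_y = 148; radius = 60; color = 'maroon'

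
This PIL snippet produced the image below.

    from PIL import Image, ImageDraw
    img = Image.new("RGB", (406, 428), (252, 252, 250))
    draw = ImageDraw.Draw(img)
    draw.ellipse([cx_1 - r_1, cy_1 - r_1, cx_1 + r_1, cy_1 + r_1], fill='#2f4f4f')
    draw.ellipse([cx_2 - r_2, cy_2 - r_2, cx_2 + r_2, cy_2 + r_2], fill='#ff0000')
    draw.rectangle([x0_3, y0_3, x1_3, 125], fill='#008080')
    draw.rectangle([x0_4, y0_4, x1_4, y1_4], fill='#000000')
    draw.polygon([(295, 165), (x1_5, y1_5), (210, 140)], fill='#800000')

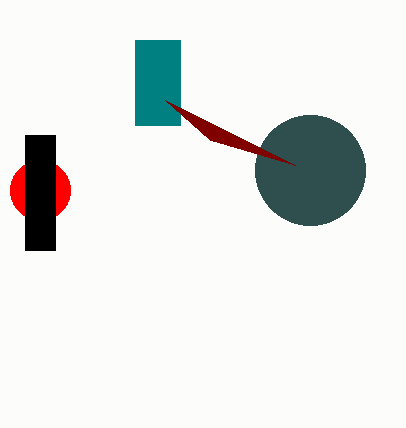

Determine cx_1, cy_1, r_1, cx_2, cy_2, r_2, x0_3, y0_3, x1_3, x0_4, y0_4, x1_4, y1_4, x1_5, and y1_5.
cx_1 = 310, cy_1 = 170, r_1 = 55, cx_2 = 40, cy_2 = 190, r_2 = 30, x0_3 = 135, y0_3 = 40, x1_3 = 180, x0_4 = 25, y0_4 = 135, x1_4 = 55, y1_4 = 250, x1_5 = 165, y1_5 = 100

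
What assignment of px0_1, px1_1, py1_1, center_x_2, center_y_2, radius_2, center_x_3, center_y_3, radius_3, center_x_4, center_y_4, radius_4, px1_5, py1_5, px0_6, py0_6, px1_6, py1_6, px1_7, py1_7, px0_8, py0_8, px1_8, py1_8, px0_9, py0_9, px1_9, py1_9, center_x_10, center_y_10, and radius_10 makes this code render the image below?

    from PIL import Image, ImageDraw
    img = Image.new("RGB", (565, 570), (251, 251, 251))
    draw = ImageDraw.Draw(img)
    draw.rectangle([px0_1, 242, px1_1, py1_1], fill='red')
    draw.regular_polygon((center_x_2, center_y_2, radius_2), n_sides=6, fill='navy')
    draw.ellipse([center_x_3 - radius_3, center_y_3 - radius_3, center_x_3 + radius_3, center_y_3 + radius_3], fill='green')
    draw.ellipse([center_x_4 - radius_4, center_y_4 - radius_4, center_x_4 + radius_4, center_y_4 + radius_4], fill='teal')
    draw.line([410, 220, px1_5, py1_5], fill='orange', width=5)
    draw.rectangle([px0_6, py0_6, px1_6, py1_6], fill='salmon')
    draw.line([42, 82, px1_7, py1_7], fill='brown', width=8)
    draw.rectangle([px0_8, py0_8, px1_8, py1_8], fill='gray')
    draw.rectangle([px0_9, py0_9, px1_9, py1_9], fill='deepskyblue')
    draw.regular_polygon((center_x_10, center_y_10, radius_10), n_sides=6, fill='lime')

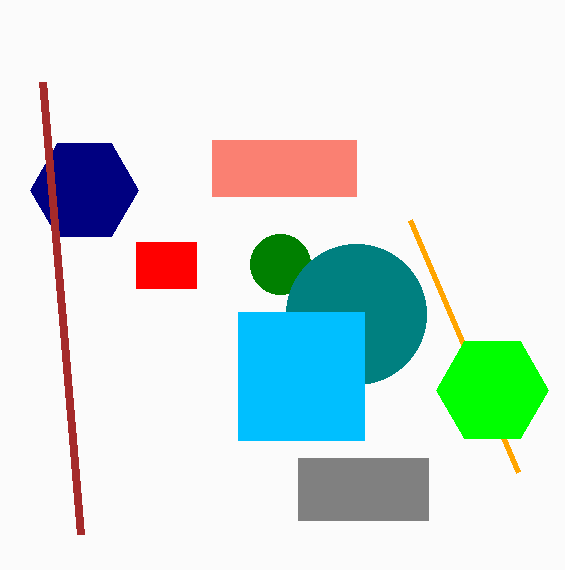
px0_1 = 136
px1_1 = 196
py1_1 = 288
center_x_2 = 84
center_y_2 = 190
radius_2 = 54
center_x_3 = 280
center_y_3 = 264
radius_3 = 30
center_x_4 = 356
center_y_4 = 314
radius_4 = 70
px1_5 = 518
py1_5 = 472
px0_6 = 212
py0_6 = 140
px1_6 = 356
py1_6 = 196
px1_7 = 80
py1_7 = 534
px0_8 = 298
py0_8 = 458
px1_8 = 428
py1_8 = 520
px0_9 = 238
py0_9 = 312
px1_9 = 364
py1_9 = 440
center_x_10 = 492
center_y_10 = 390
radius_10 = 56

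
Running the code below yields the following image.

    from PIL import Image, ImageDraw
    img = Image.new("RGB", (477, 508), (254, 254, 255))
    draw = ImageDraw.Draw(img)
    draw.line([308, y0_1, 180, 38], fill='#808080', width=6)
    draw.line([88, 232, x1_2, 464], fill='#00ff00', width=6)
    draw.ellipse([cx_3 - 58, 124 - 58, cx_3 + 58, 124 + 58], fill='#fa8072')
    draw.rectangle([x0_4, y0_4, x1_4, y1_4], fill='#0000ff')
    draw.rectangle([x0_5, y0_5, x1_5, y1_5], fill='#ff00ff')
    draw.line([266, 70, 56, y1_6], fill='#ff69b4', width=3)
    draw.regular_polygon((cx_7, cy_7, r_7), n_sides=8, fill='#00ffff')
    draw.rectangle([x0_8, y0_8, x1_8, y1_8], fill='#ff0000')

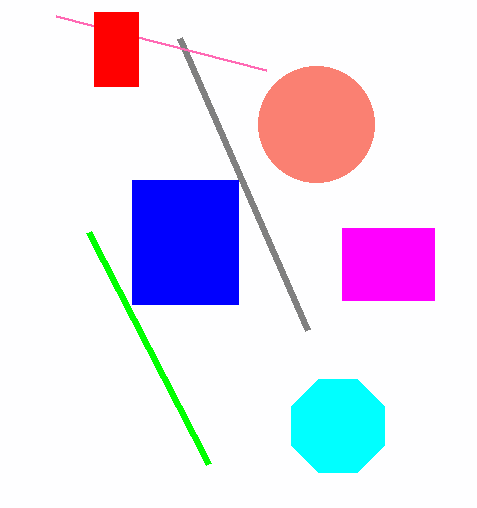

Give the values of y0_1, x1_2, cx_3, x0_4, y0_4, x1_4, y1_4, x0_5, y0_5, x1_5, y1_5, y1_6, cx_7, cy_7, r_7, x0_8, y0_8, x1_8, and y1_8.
y0_1 = 330
x1_2 = 208
cx_3 = 316
x0_4 = 132
y0_4 = 180
x1_4 = 238
y1_4 = 304
x0_5 = 342
y0_5 = 228
x1_5 = 434
y1_5 = 300
y1_6 = 16
cx_7 = 338
cy_7 = 426
r_7 = 50
x0_8 = 94
y0_8 = 12
x1_8 = 138
y1_8 = 86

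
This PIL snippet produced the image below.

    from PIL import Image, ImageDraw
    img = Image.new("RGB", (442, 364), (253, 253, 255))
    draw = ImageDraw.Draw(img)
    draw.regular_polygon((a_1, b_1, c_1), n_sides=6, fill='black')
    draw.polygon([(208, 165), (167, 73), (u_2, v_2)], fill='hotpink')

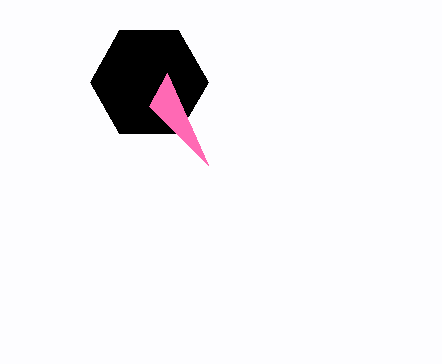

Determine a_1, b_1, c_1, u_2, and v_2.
a_1 = 149; b_1 = 82; c_1 = 59; u_2 = 149; v_2 = 106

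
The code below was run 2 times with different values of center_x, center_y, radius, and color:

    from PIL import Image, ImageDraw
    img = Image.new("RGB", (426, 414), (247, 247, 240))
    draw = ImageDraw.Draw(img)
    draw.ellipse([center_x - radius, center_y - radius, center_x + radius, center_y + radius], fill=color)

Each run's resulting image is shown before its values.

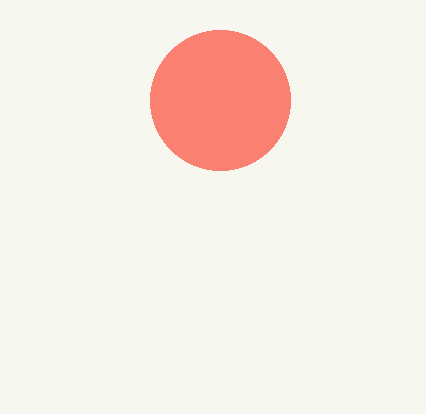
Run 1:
center_x = 220
center_y = 100
radius = 70
color = 'salmon'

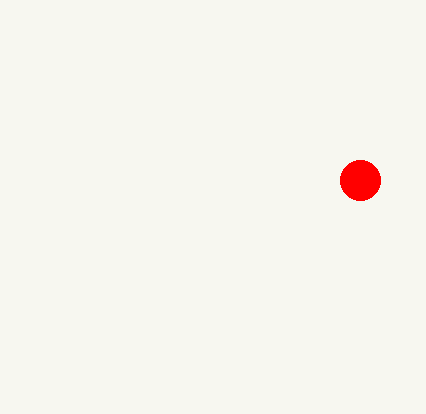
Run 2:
center_x = 360; center_y = 180; radius = 20; color = 'red'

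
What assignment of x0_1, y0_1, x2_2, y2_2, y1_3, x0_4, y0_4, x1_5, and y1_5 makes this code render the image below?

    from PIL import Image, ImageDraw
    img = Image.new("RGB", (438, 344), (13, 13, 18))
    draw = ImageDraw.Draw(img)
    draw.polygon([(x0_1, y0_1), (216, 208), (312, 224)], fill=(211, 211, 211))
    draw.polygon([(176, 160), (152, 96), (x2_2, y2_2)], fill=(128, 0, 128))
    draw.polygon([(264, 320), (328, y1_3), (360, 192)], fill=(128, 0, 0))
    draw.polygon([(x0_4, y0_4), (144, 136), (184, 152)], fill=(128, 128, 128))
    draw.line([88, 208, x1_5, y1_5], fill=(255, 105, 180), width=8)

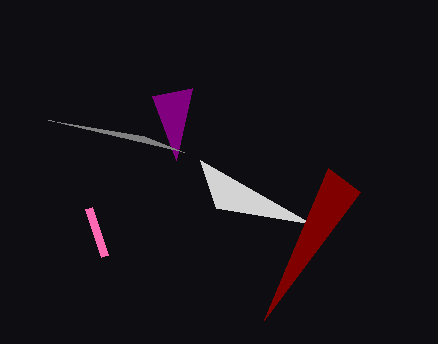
x0_1 = 200; y0_1 = 160; x2_2 = 192; y2_2 = 88; y1_3 = 168; x0_4 = 48; y0_4 = 120; x1_5 = 104; y1_5 = 256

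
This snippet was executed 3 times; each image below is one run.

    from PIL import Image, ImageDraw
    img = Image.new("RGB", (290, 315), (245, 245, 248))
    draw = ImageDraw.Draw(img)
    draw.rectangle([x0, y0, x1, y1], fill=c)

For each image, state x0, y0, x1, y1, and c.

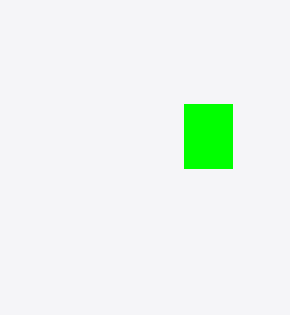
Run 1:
x0 = 184, y0 = 104, x1 = 232, y1 = 168, c = 'lime'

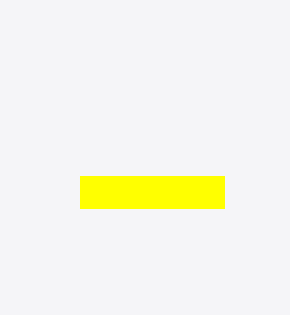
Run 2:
x0 = 80, y0 = 176, x1 = 224, y1 = 208, c = 'yellow'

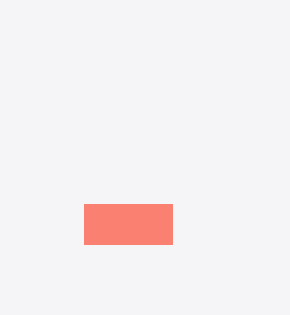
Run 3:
x0 = 84; y0 = 204; x1 = 172; y1 = 244; c = 'salmon'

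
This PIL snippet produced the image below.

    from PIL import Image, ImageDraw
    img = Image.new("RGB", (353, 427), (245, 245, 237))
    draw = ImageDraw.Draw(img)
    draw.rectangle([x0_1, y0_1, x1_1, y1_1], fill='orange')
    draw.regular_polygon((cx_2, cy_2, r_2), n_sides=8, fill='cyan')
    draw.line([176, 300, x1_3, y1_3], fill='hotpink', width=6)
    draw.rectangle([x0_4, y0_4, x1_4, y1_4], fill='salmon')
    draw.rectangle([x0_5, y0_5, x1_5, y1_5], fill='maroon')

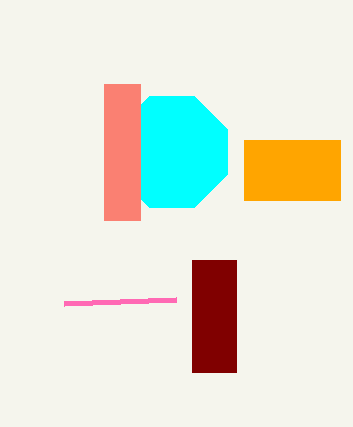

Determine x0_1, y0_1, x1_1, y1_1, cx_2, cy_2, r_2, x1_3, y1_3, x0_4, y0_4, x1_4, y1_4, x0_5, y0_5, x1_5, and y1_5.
x0_1 = 244, y0_1 = 140, x1_1 = 340, y1_1 = 200, cx_2 = 172, cy_2 = 152, r_2 = 60, x1_3 = 64, y1_3 = 304, x0_4 = 104, y0_4 = 84, x1_4 = 140, y1_4 = 220, x0_5 = 192, y0_5 = 260, x1_5 = 236, y1_5 = 372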